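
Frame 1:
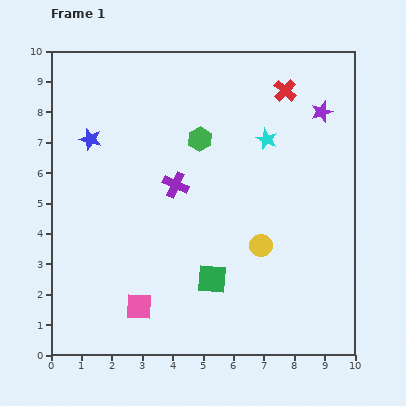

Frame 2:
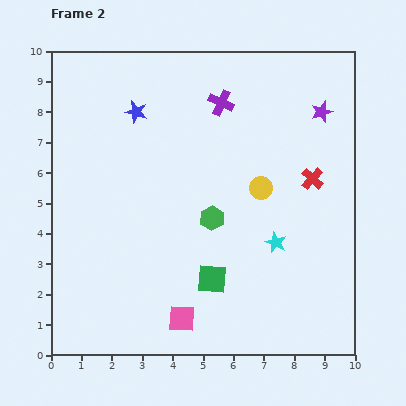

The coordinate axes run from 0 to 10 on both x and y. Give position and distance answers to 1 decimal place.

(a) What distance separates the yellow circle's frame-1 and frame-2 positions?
1.9

The yellow circle moved from (6.9, 3.6) to (6.9, 5.5), a distance of √(0.0² + 1.9²) ≈ 1.9.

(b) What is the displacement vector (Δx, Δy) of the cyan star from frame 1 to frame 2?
(0.3, -3.4)

The cyan star was at (7.1, 7.1) in frame 1 and (7.4, 3.7) in frame 2.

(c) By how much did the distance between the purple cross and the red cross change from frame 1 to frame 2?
-0.9

Distance in frame 1: 4.8. Distance in frame 2: 3.9.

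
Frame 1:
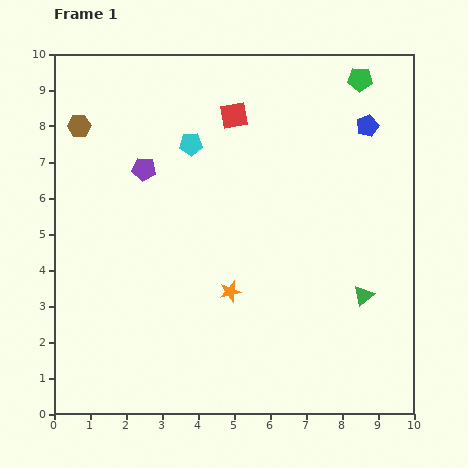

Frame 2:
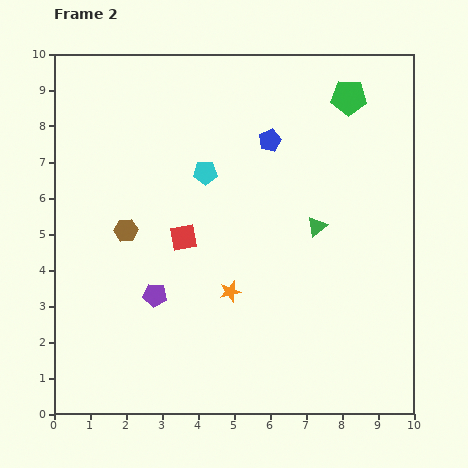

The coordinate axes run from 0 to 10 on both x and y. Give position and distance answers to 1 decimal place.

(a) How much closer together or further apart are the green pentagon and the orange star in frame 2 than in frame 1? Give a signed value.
-0.6

Distance in frame 1: 6.9. Distance in frame 2: 6.3.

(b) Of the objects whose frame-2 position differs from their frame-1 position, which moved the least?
the green pentagon

(moved 0.6)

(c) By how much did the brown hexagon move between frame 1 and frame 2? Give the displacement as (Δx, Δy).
(1.3, -2.9)

The brown hexagon was at (0.7, 8.0) in frame 1 and (2.0, 5.1) in frame 2.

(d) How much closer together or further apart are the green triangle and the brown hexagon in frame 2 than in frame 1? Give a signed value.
-3.9

Distance in frame 1: 9.2. Distance in frame 2: 5.3.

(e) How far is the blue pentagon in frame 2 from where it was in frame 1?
2.7

The blue pentagon moved from (8.7, 8.0) to (6.0, 7.6), a distance of √(2.7² + 0.4²) ≈ 2.7.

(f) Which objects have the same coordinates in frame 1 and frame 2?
the orange star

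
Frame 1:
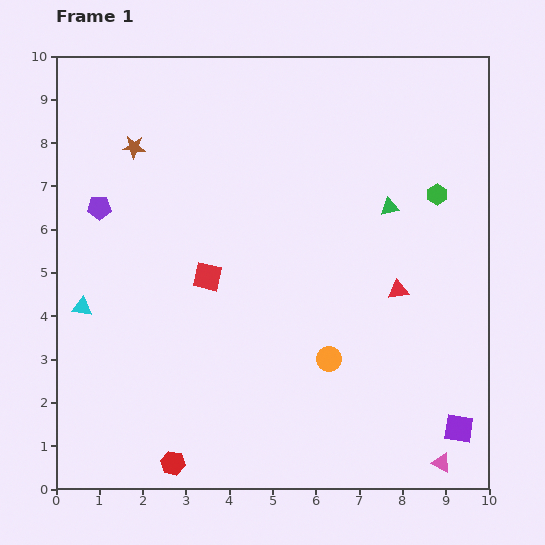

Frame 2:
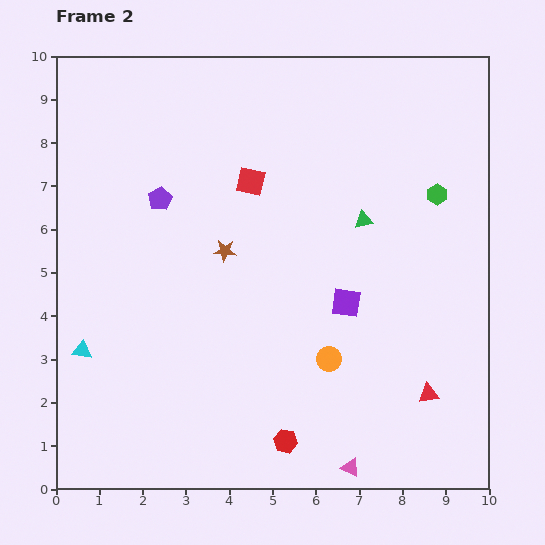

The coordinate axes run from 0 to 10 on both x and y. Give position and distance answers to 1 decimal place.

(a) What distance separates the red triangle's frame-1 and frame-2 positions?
2.5

The red triangle moved from (7.9, 4.6) to (8.6, 2.2), a distance of √(0.7² + 2.4²) ≈ 2.5.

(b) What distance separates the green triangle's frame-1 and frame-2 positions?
0.7

The green triangle moved from (7.7, 6.5) to (7.1, 6.2), a distance of √(0.6² + 0.3²) ≈ 0.7.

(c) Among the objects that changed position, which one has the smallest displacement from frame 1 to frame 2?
the green triangle

(moved 0.7)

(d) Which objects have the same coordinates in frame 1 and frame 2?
the green hexagon, the orange circle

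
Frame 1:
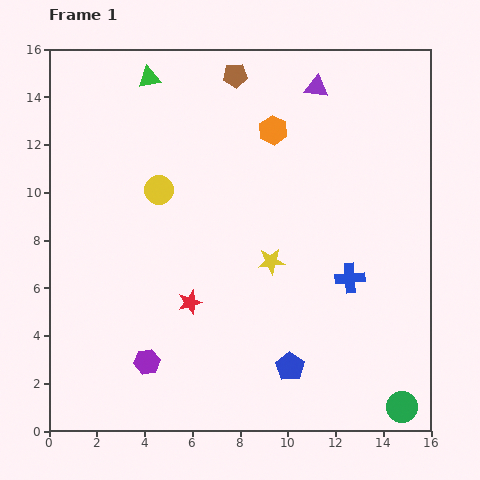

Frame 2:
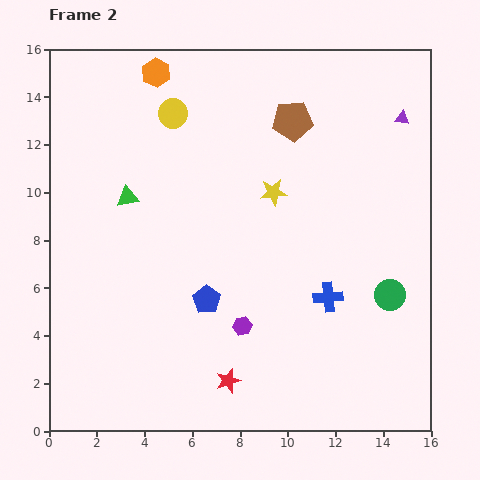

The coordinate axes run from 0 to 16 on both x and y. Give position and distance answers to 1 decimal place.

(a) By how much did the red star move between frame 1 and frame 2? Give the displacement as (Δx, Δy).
(1.6, -3.3)

The red star was at (5.9, 5.4) in frame 1 and (7.5, 2.1) in frame 2.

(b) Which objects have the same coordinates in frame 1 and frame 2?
none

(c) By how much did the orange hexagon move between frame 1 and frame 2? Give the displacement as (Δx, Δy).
(-4.9, 2.4)

The orange hexagon was at (9.4, 12.6) in frame 1 and (4.5, 15.0) in frame 2.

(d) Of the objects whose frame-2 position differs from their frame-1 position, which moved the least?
the blue cross

(moved 1.2)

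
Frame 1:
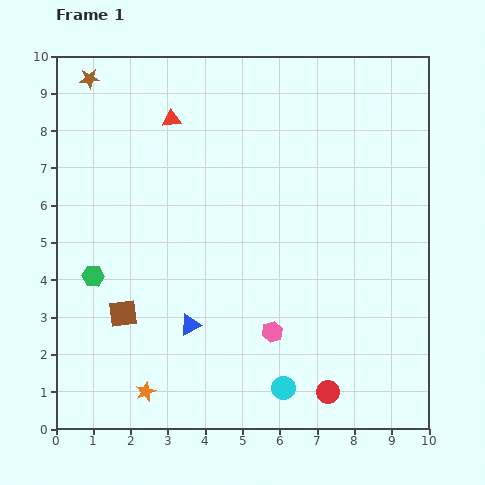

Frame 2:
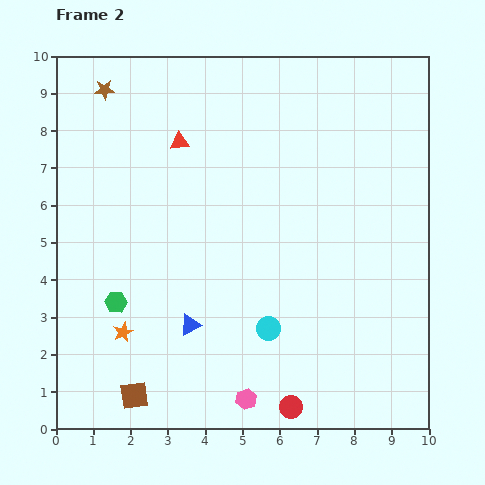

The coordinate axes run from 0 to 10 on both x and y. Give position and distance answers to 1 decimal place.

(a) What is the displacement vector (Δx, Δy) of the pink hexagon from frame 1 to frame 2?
(-0.7, -1.8)

The pink hexagon was at (5.8, 2.6) in frame 1 and (5.1, 0.8) in frame 2.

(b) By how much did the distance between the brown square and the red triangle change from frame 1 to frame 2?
+1.5

Distance in frame 1: 5.4. Distance in frame 2: 6.9.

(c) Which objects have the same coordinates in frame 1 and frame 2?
the blue triangle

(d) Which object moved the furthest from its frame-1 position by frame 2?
the brown square

(moved 2.2; next 1.9)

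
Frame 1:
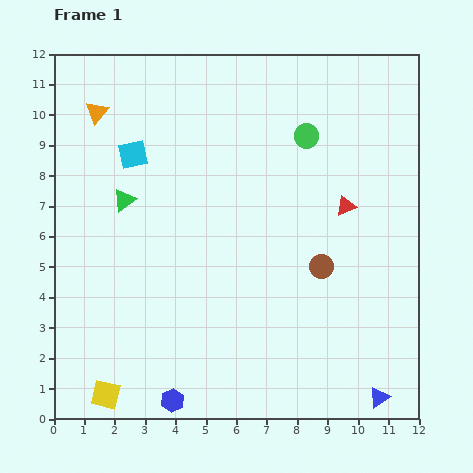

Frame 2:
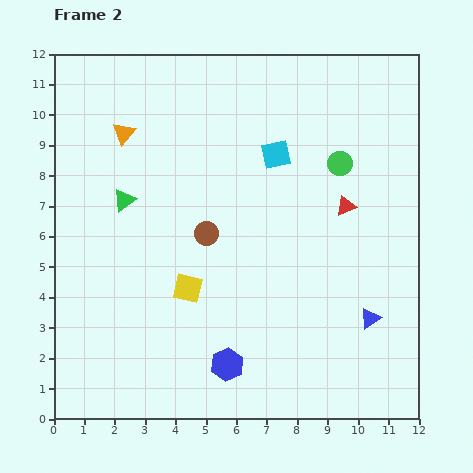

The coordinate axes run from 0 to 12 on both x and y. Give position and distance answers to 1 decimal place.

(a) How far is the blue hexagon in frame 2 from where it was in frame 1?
2.2

The blue hexagon moved from (3.9, 0.6) to (5.7, 1.8), a distance of √(1.8² + 1.2²) ≈ 2.2.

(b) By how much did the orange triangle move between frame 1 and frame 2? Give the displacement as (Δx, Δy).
(0.9, -0.7)

The orange triangle was at (1.4, 10.1) in frame 1 and (2.3, 9.4) in frame 2.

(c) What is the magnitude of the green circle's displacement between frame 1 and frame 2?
1.4

The green circle moved from (8.3, 9.3) to (9.4, 8.4), a distance of √(1.1² + 0.9²) ≈ 1.4.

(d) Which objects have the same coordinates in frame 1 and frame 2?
the red triangle, the green triangle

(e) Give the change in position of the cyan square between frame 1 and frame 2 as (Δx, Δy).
(4.7, 0.0)

The cyan square was at (2.6, 8.7) in frame 1 and (7.3, 8.7) in frame 2.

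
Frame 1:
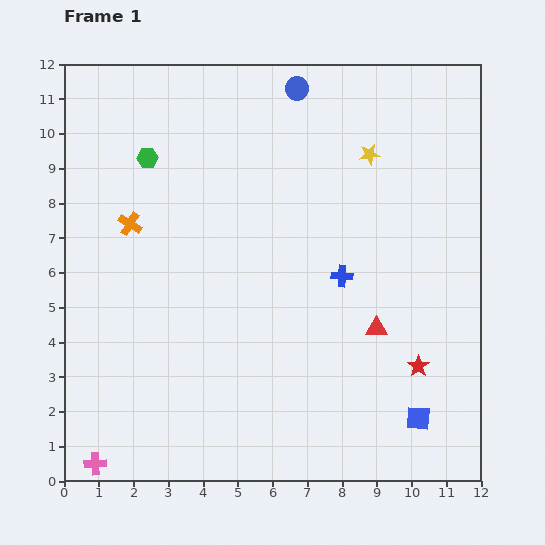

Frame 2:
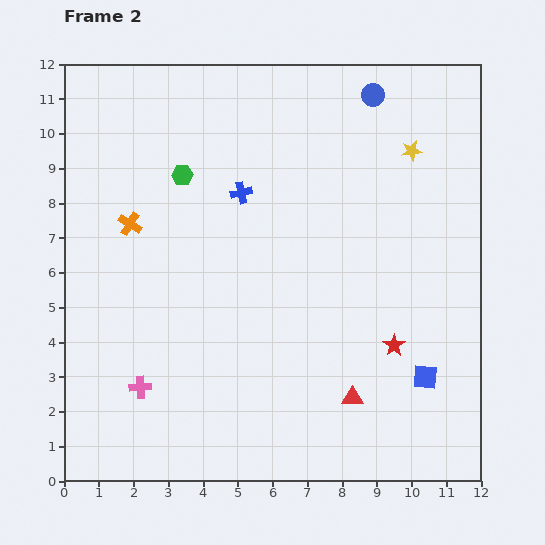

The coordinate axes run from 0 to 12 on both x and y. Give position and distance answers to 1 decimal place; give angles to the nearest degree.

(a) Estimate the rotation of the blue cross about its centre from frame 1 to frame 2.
15° counter-clockwise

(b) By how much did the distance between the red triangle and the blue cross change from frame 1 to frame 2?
+4.9

Distance in frame 1: 1.8. Distance in frame 2: 6.7.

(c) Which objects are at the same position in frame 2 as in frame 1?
the orange cross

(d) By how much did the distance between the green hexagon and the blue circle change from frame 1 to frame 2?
+1.3

Distance in frame 1: 4.7. Distance in frame 2: 6.0.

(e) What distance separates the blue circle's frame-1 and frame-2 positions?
2.2

The blue circle moved from (6.7, 11.3) to (8.9, 11.1), a distance of √(2.2² + 0.2²) ≈ 2.2.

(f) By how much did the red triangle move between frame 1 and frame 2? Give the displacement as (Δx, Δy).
(-0.7, -2.0)

The red triangle was at (9.0, 4.4) in frame 1 and (8.3, 2.4) in frame 2.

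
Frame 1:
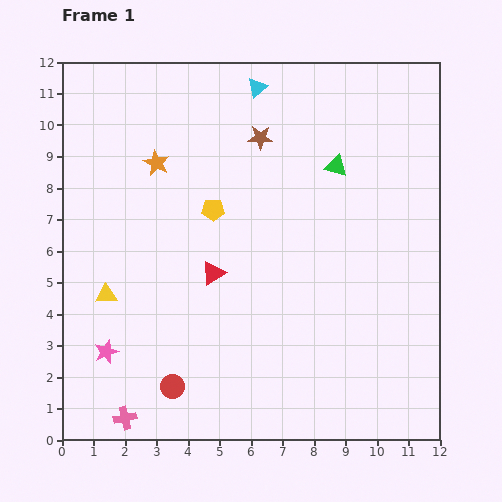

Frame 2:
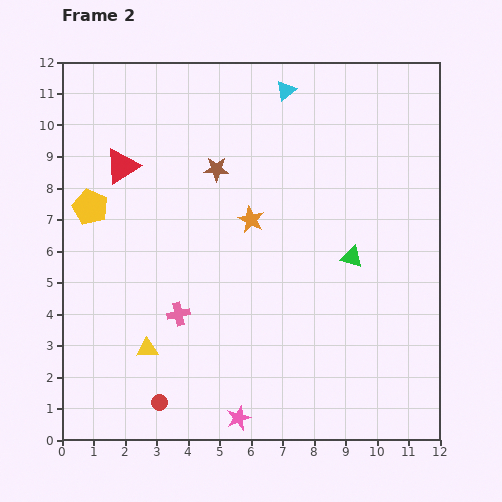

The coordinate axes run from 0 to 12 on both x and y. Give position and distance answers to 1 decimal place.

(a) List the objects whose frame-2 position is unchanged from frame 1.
none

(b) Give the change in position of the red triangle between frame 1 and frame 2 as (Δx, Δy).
(-2.9, 3.4)

The red triangle was at (4.8, 5.3) in frame 1 and (1.9, 8.7) in frame 2.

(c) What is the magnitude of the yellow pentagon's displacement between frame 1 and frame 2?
3.9

The yellow pentagon moved from (4.8, 7.3) to (0.9, 7.4), a distance of √(3.9² + 0.1²) ≈ 3.9.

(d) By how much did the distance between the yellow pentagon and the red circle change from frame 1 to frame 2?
+0.9

Distance in frame 1: 5.7. Distance in frame 2: 6.6.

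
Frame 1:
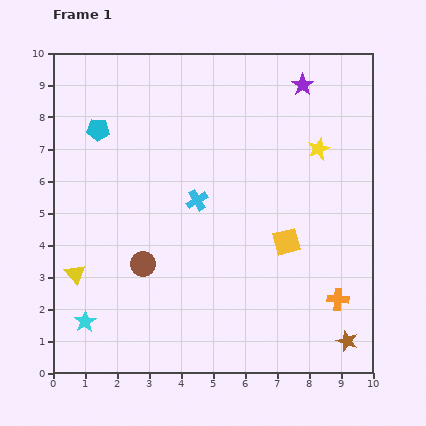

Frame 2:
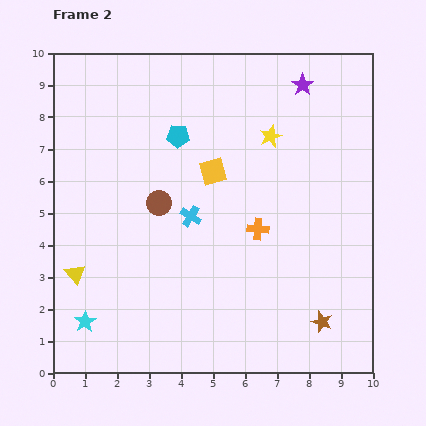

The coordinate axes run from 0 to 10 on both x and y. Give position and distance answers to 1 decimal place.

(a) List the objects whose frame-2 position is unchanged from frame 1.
the purple star, the cyan star, the yellow triangle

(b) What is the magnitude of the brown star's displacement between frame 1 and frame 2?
1.0

The brown star moved from (9.2, 1.0) to (8.4, 1.6), a distance of √(0.8² + 0.6²) ≈ 1.0.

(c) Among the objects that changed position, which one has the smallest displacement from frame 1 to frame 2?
the cyan cross

(moved 0.5)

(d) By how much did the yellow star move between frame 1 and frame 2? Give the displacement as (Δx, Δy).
(-1.5, 0.4)

The yellow star was at (8.3, 7.0) in frame 1 and (6.8, 7.4) in frame 2.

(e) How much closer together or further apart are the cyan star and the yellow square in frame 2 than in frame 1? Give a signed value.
-0.6

Distance in frame 1: 6.8. Distance in frame 2: 6.2.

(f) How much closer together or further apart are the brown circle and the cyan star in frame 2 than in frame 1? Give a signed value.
+1.9

Distance in frame 1: 2.5. Distance in frame 2: 4.4.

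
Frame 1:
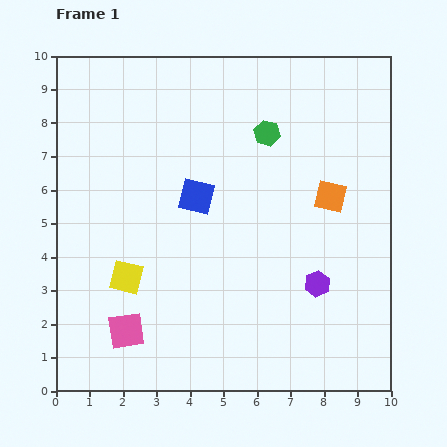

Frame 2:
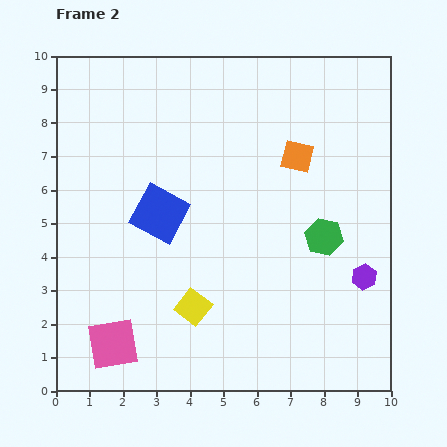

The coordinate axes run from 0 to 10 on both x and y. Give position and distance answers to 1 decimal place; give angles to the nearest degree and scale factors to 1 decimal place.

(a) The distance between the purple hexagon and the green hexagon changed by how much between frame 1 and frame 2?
-3.0

Distance in frame 1: 4.7. Distance in frame 2: 1.7.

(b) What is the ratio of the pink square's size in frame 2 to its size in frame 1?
1.4×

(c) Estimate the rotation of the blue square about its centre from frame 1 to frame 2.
15° clockwise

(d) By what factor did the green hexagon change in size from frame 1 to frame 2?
1.4×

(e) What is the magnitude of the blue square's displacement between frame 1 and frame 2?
1.2

The blue square moved from (4.2, 5.8) to (3.1, 5.3), a distance of √(1.1² + 0.5²) ≈ 1.2.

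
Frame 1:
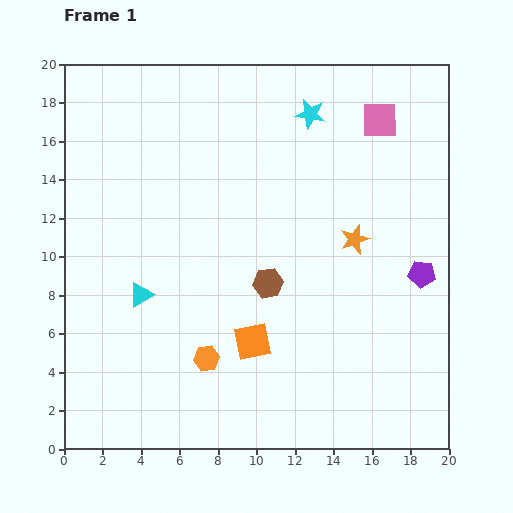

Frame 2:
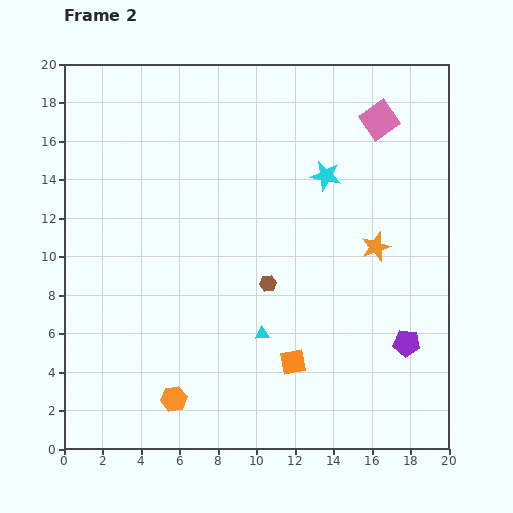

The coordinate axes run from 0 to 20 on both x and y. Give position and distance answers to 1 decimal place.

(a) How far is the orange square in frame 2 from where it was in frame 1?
2.4

The orange square moved from (9.8, 5.6) to (11.9, 4.5), a distance of √(2.1² + 1.1²) ≈ 2.4.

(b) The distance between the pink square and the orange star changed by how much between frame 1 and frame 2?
+0.3

Distance in frame 1: 6.3. Distance in frame 2: 6.6.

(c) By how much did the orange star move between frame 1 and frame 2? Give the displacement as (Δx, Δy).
(1.1, -0.4)

The orange star was at (15.1, 10.9) in frame 1 and (16.2, 10.5) in frame 2.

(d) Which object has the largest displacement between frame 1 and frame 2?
the cyan triangle

(moved 6.6; next 3.7)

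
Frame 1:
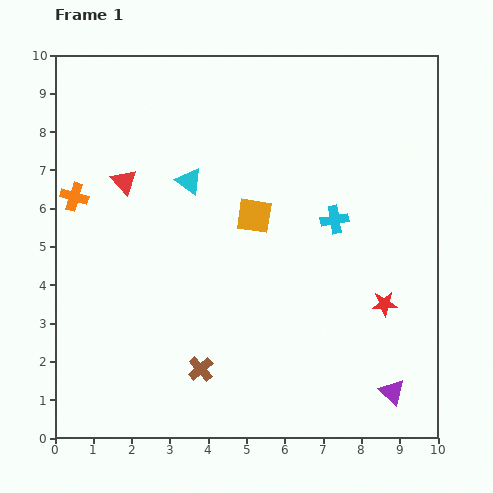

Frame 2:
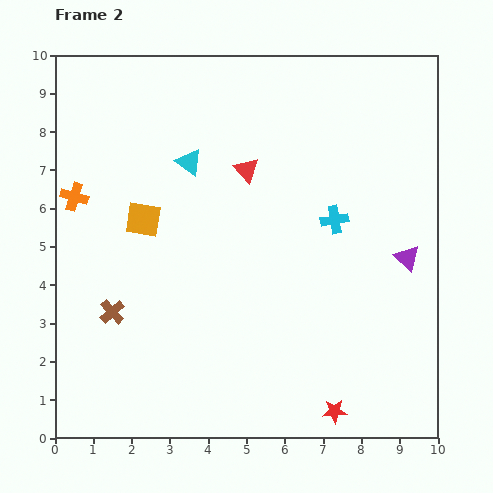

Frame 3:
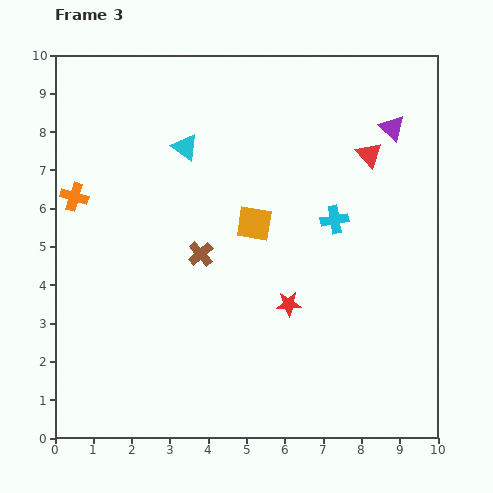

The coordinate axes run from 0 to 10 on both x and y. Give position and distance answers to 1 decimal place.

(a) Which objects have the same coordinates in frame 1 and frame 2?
the orange cross, the cyan cross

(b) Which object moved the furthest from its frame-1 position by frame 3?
the purple triangle

(moved 6.9; next 6.4)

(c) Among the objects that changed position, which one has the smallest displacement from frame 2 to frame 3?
the cyan triangle

(moved 0.4)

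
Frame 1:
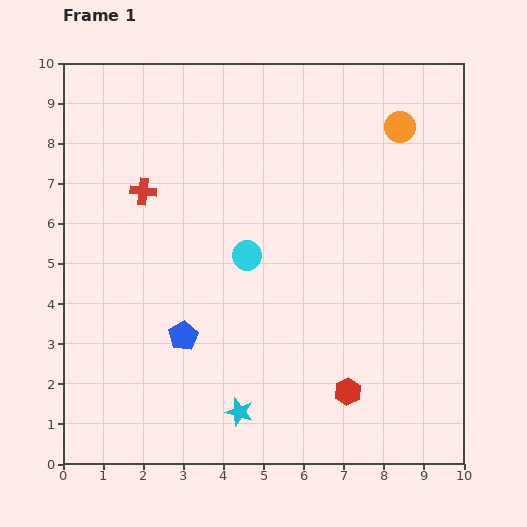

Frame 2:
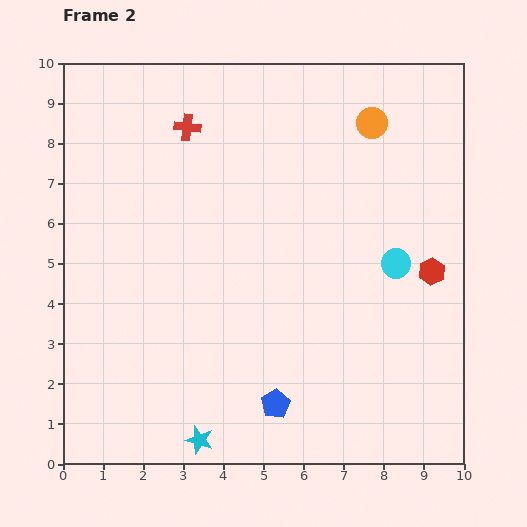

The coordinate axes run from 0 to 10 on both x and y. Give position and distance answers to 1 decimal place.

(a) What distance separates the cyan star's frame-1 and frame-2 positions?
1.2

The cyan star moved from (4.4, 1.3) to (3.4, 0.6), a distance of √(1.0² + 0.7²) ≈ 1.2.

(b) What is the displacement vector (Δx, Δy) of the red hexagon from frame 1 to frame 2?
(2.1, 3.0)

The red hexagon was at (7.1, 1.8) in frame 1 and (9.2, 4.8) in frame 2.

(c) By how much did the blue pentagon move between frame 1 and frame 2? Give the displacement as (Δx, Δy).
(2.3, -1.7)

The blue pentagon was at (3.0, 3.2) in frame 1 and (5.3, 1.5) in frame 2.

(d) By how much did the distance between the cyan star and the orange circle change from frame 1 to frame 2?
+0.9

Distance in frame 1: 8.1. Distance in frame 2: 9.0.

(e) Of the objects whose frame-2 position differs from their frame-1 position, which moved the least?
the orange circle

(moved 0.7)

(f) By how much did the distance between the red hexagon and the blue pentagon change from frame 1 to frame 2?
+0.8

Distance in frame 1: 4.3. Distance in frame 2: 5.1.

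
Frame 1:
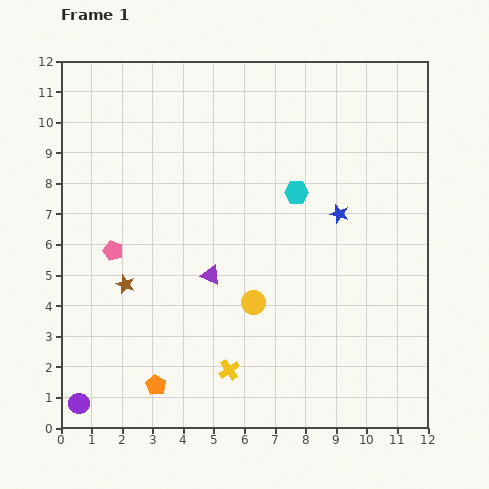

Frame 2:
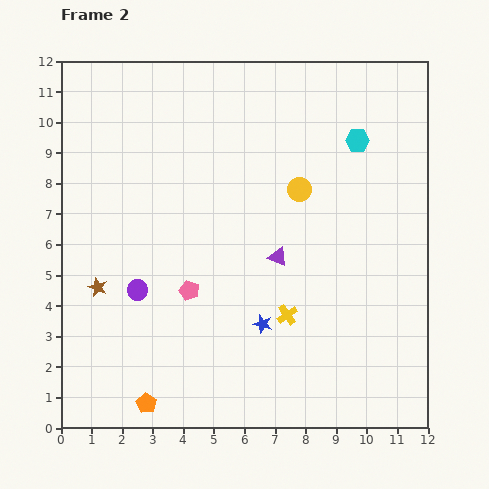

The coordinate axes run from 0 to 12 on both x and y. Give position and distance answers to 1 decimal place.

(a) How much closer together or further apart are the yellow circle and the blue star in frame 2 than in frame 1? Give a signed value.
+0.6

Distance in frame 1: 4.0. Distance in frame 2: 4.6.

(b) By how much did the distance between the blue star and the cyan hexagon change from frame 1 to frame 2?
+5.2

Distance in frame 1: 1.6. Distance in frame 2: 6.8.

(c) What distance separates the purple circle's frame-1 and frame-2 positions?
4.2

The purple circle moved from (0.6, 0.8) to (2.5, 4.5), a distance of √(1.9² + 3.7²) ≈ 4.2.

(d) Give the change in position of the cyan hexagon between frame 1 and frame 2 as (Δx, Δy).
(2.0, 1.7)

The cyan hexagon was at (7.7, 7.7) in frame 1 and (9.7, 9.4) in frame 2.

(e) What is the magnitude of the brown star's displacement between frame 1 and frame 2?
0.9

The brown star moved from (2.1, 4.7) to (1.2, 4.6), a distance of √(0.9² + 0.1²) ≈ 0.9.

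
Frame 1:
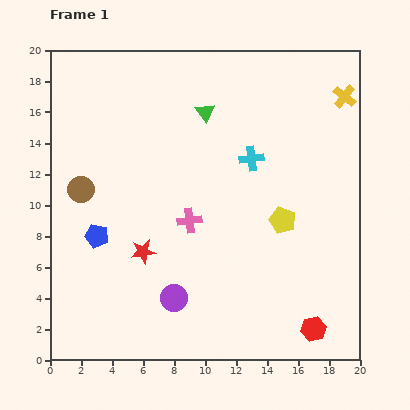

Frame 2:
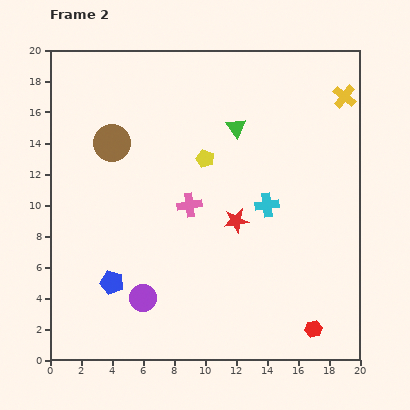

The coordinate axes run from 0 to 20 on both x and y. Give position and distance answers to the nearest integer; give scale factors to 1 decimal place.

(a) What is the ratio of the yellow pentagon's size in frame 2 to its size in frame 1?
0.7×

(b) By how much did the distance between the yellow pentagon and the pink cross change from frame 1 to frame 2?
-3

Distance in frame 1: 6. Distance in frame 2: 3.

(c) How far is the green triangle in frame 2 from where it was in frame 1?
2

The green triangle moved from (10, 16) to (12, 15), a distance of √(2² + 1²) ≈ 2.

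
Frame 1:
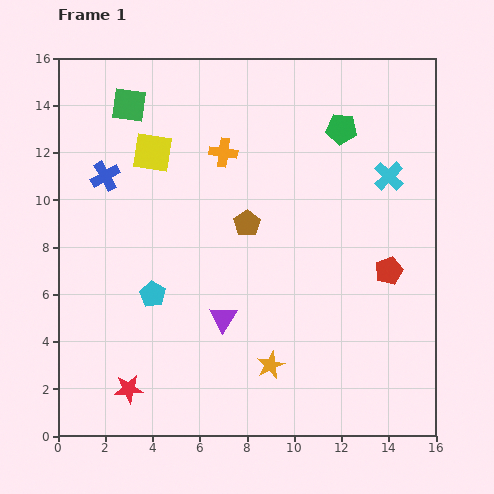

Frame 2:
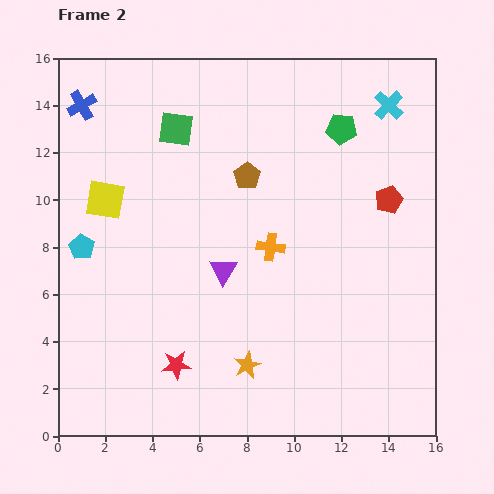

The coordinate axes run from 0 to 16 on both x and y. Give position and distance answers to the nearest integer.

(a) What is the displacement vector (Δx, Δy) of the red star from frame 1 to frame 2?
(2, 1)

The red star was at (3, 2) in frame 1 and (5, 3) in frame 2.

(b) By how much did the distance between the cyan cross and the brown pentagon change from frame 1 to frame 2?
+1

Distance in frame 1: 6. Distance in frame 2: 7.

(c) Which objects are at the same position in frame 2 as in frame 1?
the green pentagon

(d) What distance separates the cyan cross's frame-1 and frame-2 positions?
3

The cyan cross moved from (14, 11) to (14, 14), a distance of √(0² + 3²) ≈ 3.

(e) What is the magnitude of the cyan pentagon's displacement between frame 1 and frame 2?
4

The cyan pentagon moved from (4, 6) to (1, 8), a distance of √(3² + 2²) ≈ 4.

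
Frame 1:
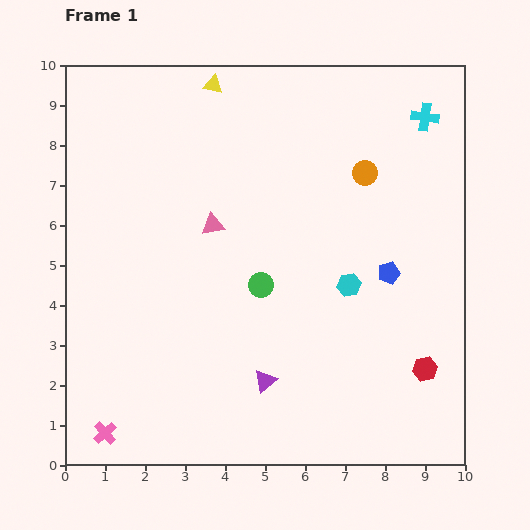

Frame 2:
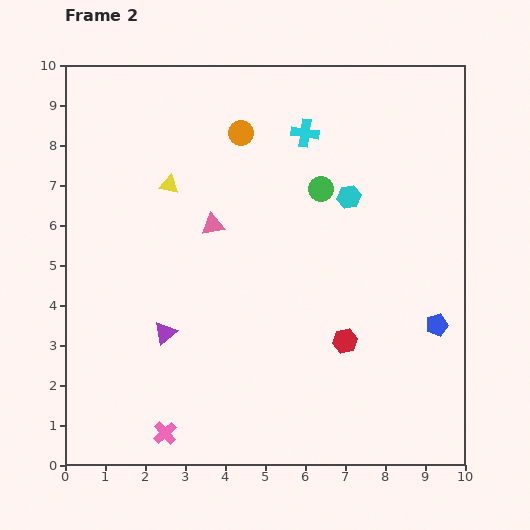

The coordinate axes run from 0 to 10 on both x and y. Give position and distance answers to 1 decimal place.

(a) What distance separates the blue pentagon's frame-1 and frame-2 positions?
1.8

The blue pentagon moved from (8.1, 4.8) to (9.3, 3.5), a distance of √(1.2² + 1.3²) ≈ 1.8.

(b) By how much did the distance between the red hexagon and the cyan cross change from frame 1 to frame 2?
-1.0

Distance in frame 1: 6.3. Distance in frame 2: 5.3.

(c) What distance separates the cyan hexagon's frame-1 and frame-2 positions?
2.2

The cyan hexagon moved from (7.1, 4.5) to (7.1, 6.7), a distance of √(0.0² + 2.2²) ≈ 2.2.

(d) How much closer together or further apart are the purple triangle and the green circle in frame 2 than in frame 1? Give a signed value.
+2.9

Distance in frame 1: 2.4. Distance in frame 2: 5.3.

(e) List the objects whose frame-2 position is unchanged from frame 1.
the pink triangle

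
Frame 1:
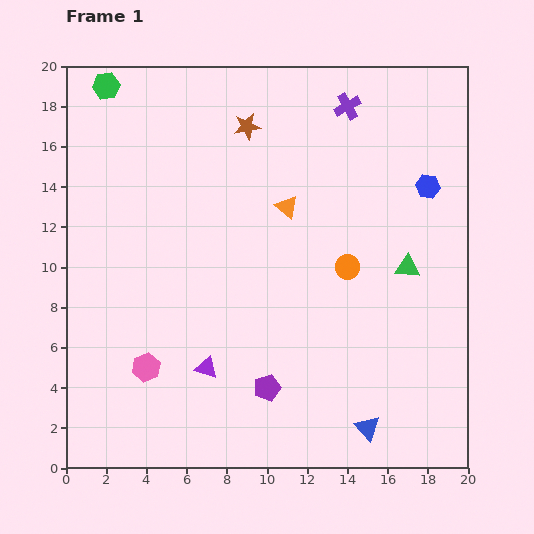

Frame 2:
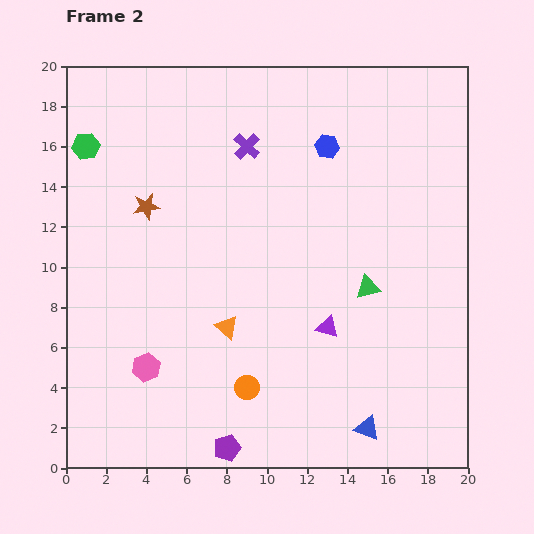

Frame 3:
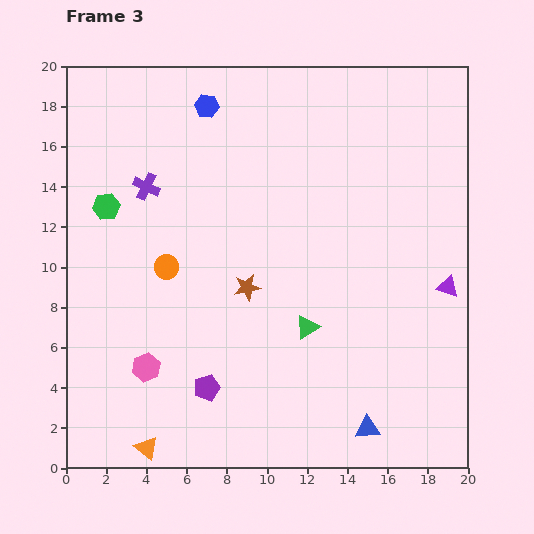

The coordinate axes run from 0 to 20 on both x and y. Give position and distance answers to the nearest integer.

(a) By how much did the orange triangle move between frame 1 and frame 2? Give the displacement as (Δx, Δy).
(-3, -6)

The orange triangle was at (11, 13) in frame 1 and (8, 7) in frame 2.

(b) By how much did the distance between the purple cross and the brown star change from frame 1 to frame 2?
+1

Distance in frame 1: 5. Distance in frame 2: 6.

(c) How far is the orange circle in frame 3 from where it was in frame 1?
9

The orange circle moved from (14, 10) to (5, 10), a distance of √(9² + 0²) ≈ 9.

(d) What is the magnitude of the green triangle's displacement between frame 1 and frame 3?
6

The green triangle moved from (17, 10) to (12, 7), a distance of √(5² + 3²) ≈ 6.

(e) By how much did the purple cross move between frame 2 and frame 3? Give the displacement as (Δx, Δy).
(-5, -2)

The purple cross was at (9, 16) in frame 2 and (4, 14) in frame 3.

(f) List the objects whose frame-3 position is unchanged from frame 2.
the pink hexagon, the blue triangle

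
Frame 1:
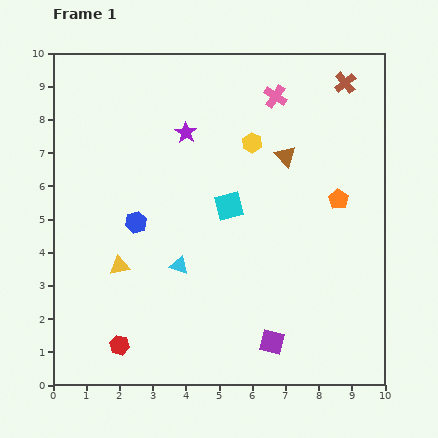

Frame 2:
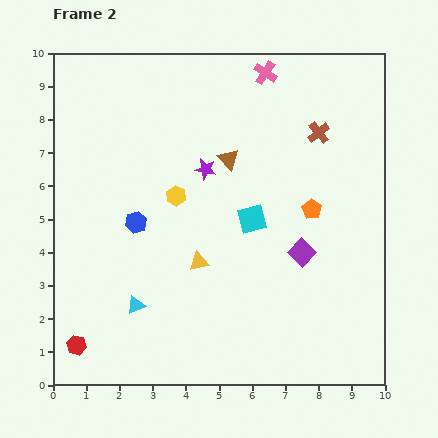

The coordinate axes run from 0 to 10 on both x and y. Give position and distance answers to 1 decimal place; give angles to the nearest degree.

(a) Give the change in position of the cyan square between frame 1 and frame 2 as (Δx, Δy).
(0.7, -0.4)

The cyan square was at (5.3, 5.4) in frame 1 and (6.0, 5.0) in frame 2.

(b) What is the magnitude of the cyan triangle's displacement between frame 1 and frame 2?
1.8

The cyan triangle moved from (3.8, 3.6) to (2.5, 2.4), a distance of √(1.3² + 1.2²) ≈ 1.8.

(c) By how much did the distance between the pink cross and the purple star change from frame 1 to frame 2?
+0.5

Distance in frame 1: 2.9. Distance in frame 2: 3.4.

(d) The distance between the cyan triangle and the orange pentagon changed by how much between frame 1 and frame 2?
+0.8

Distance in frame 1: 5.2. Distance in frame 2: 6.0.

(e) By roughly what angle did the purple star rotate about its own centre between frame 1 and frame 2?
23° counter-clockwise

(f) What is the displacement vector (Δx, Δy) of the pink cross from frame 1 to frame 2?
(-0.3, 0.7)

The pink cross was at (6.7, 8.7) in frame 1 and (6.4, 9.4) in frame 2.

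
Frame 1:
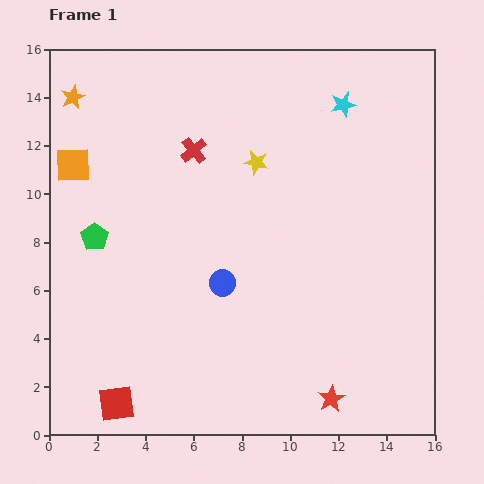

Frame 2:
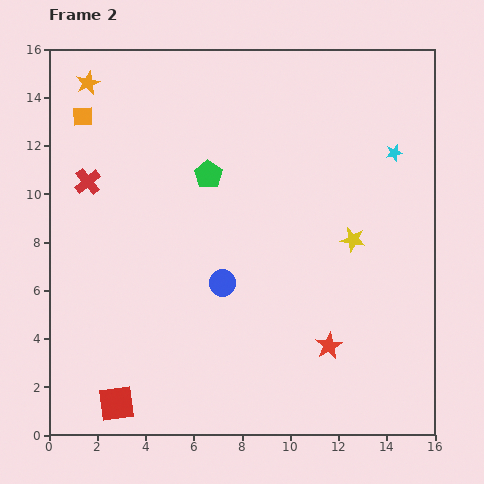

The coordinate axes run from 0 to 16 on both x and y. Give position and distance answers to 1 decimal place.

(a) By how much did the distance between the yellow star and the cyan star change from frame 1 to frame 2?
-0.3

Distance in frame 1: 4.3. Distance in frame 2: 4.0.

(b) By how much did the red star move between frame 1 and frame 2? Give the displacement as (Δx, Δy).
(-0.1, 2.2)

The red star was at (11.7, 1.5) in frame 1 and (11.6, 3.7) in frame 2.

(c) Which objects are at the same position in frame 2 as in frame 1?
the red square, the blue circle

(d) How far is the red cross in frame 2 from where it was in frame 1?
4.6

The red cross moved from (6.0, 11.8) to (1.6, 10.5), a distance of √(4.4² + 1.3²) ≈ 4.6.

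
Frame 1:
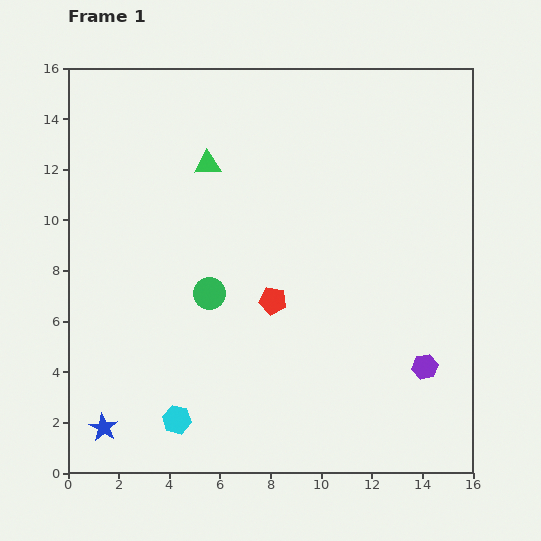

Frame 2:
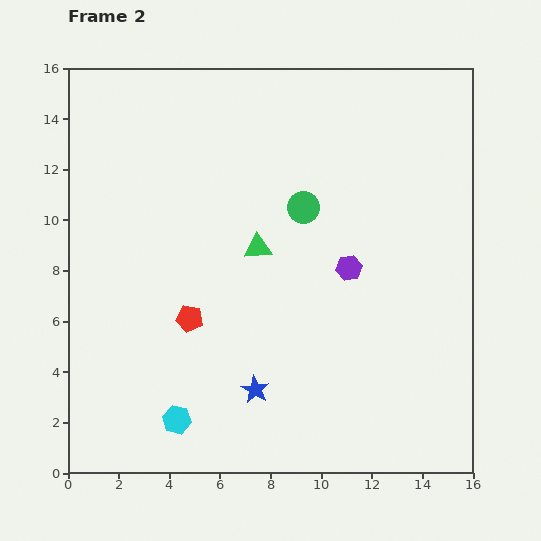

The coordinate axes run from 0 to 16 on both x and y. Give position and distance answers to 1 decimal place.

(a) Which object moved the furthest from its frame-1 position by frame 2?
the blue star

(moved 6.2; next 5.0)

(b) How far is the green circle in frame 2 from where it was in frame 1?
5.0

The green circle moved from (5.6, 7.1) to (9.3, 10.5), a distance of √(3.7² + 3.4²) ≈ 5.0.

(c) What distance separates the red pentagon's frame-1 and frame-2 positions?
3.4

The red pentagon moved from (8.1, 6.8) to (4.8, 6.1), a distance of √(3.3² + 0.7²) ≈ 3.4.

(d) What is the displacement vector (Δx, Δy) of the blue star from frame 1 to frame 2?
(6.0, 1.5)

The blue star was at (1.4, 1.8) in frame 1 and (7.4, 3.3) in frame 2.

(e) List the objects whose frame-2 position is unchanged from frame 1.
the cyan hexagon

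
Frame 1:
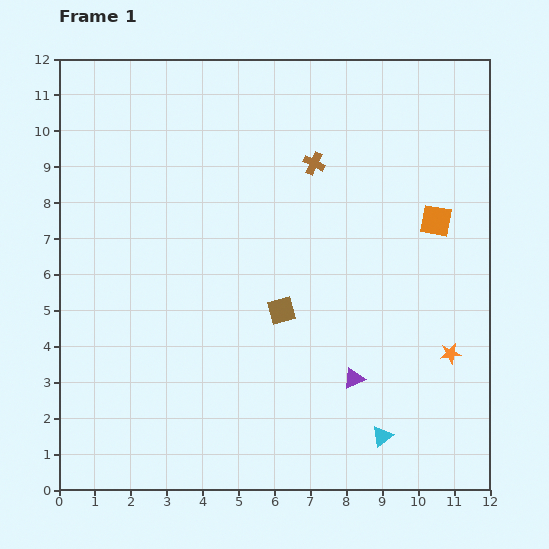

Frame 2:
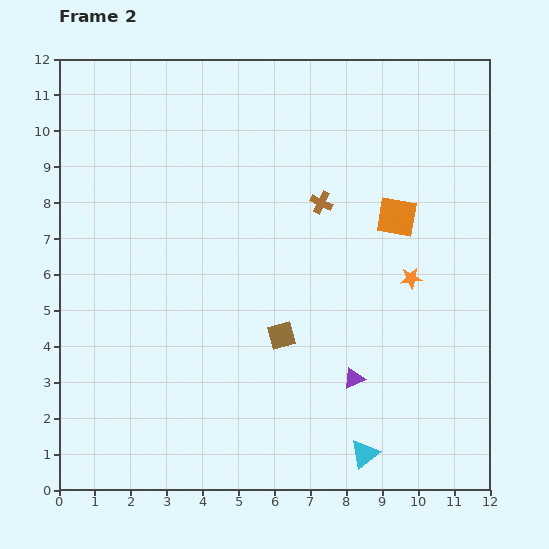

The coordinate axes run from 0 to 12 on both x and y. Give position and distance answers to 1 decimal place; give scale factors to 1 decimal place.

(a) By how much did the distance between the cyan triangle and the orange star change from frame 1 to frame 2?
+2.1

Distance in frame 1: 3.0. Distance in frame 2: 5.1.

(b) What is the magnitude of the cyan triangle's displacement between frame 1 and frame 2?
0.7

The cyan triangle moved from (9.0, 1.5) to (8.5, 1.0), a distance of √(0.5² + 0.5²) ≈ 0.7.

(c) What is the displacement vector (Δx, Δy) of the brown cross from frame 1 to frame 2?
(0.2, -1.1)

The brown cross was at (7.1, 9.1) in frame 1 and (7.3, 8.0) in frame 2.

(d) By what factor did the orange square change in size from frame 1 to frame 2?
1.3×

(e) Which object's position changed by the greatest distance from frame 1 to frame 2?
the orange star

(moved 2.4; next 1.1)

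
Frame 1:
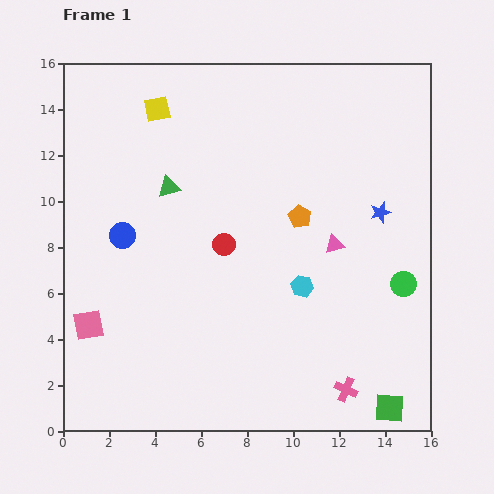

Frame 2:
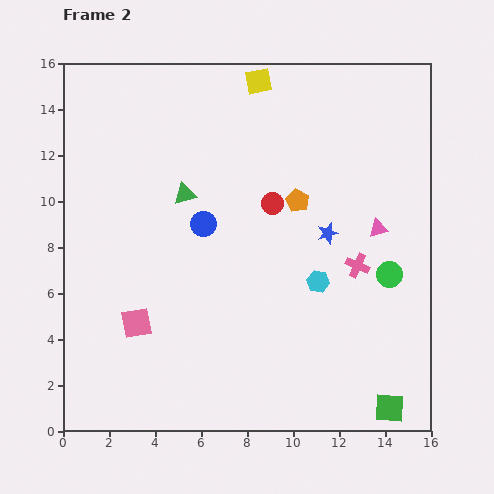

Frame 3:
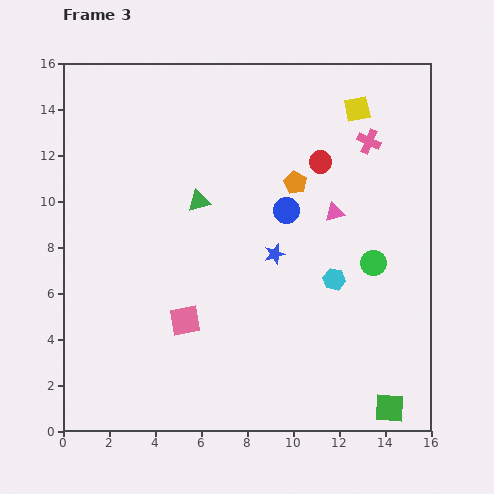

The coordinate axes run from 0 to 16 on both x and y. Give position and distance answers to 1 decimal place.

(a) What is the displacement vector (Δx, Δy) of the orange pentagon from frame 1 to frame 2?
(-0.1, 0.7)

The orange pentagon was at (10.3, 9.3) in frame 1 and (10.2, 10.0) in frame 2.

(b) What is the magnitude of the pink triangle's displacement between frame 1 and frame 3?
1.4

The pink triangle moved from (11.8, 8.1) to (11.8, 9.5), a distance of √(0.0² + 1.4²) ≈ 1.4.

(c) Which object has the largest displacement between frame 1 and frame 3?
the pink cross

(moved 10.8; next 8.7)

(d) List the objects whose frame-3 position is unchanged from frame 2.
the green square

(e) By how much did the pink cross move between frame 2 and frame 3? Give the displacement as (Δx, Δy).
(0.5, 5.4)

The pink cross was at (12.8, 7.2) in frame 2 and (13.3, 12.6) in frame 3.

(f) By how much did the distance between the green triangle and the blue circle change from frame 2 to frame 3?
+2.3

Distance in frame 2: 1.5. Distance in frame 3: 3.8.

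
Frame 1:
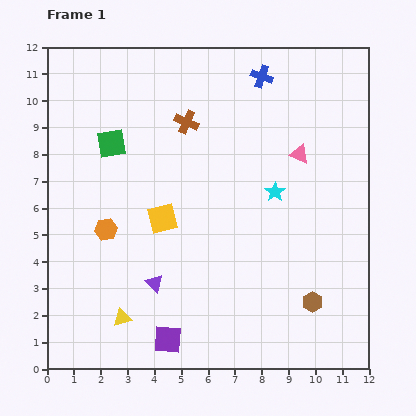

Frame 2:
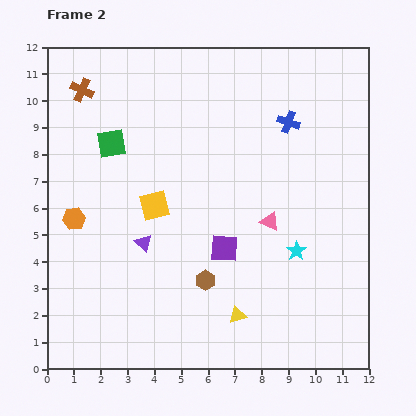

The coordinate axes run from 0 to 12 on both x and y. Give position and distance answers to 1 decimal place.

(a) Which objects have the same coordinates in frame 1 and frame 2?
the green square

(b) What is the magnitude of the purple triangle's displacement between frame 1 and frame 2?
1.6

The purple triangle moved from (4.0, 3.2) to (3.6, 4.7), a distance of √(0.4² + 1.5²) ≈ 1.6.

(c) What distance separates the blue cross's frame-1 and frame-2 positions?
2.0

The blue cross moved from (8.0, 10.9) to (9.0, 9.2), a distance of √(1.0² + 1.7²) ≈ 2.0.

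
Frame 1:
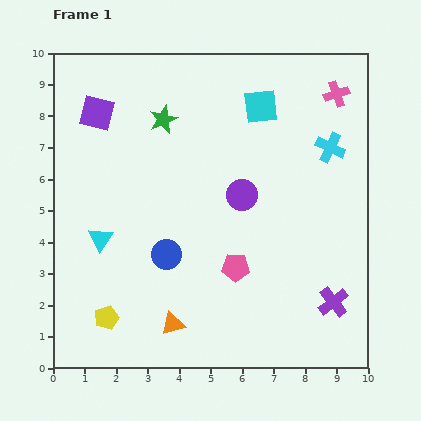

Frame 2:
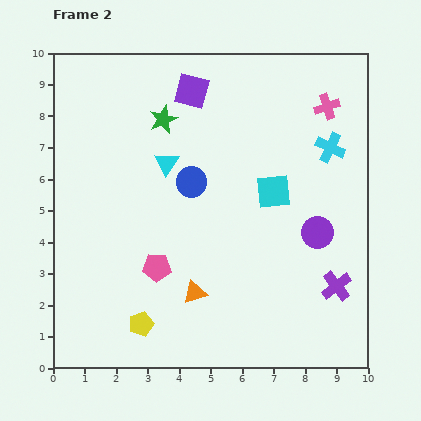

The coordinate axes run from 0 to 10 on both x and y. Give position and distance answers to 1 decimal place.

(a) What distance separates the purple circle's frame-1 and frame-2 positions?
2.7

The purple circle moved from (6.0, 5.5) to (8.4, 4.3), a distance of √(2.4² + 1.2²) ≈ 2.7.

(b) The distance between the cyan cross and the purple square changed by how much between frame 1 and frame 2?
-2.7

Distance in frame 1: 7.5. Distance in frame 2: 4.8.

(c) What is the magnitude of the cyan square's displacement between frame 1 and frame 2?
2.7

The cyan square moved from (6.6, 8.3) to (7.0, 5.6), a distance of √(0.4² + 2.7²) ≈ 2.7.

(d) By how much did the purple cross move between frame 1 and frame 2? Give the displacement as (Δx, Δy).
(0.1, 0.5)

The purple cross was at (8.9, 2.1) in frame 1 and (9.0, 2.6) in frame 2.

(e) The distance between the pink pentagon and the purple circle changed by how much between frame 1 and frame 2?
+2.9

Distance in frame 1: 2.3. Distance in frame 2: 5.2.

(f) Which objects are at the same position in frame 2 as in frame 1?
the cyan cross, the green star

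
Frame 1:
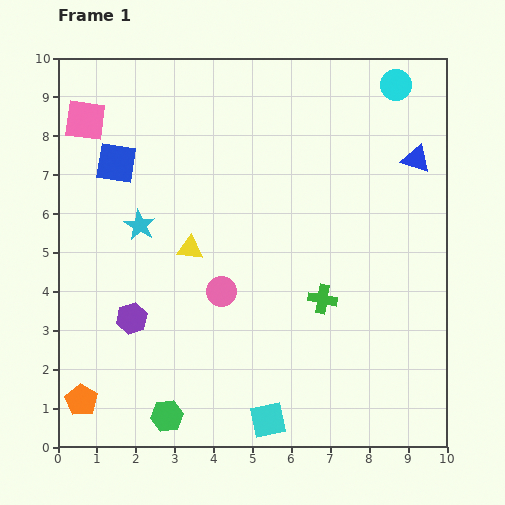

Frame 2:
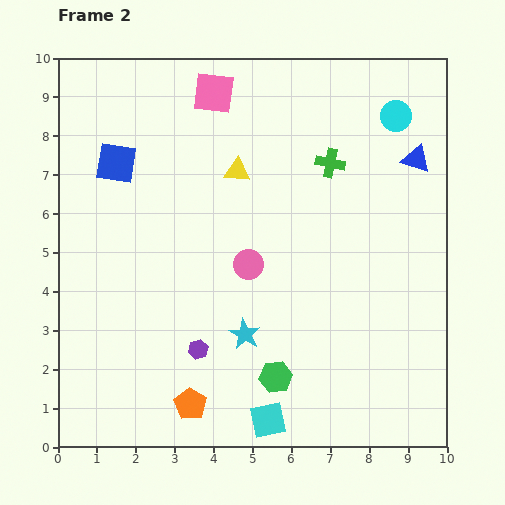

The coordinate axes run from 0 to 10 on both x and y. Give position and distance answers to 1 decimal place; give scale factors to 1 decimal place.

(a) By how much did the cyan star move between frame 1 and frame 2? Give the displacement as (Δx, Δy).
(2.7, -2.8)

The cyan star was at (2.1, 5.7) in frame 1 and (4.8, 2.9) in frame 2.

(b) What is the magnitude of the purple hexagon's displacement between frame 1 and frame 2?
1.9

The purple hexagon moved from (1.9, 3.3) to (3.6, 2.5), a distance of √(1.7² + 0.8²) ≈ 1.9.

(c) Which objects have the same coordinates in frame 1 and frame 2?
the blue triangle, the cyan square, the blue square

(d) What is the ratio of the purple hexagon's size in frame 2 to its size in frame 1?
0.6×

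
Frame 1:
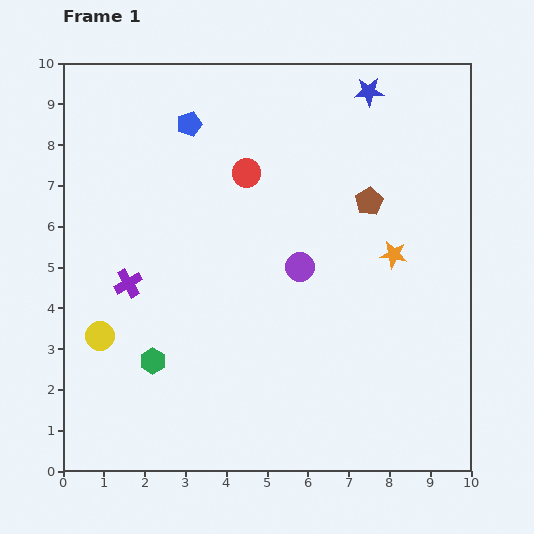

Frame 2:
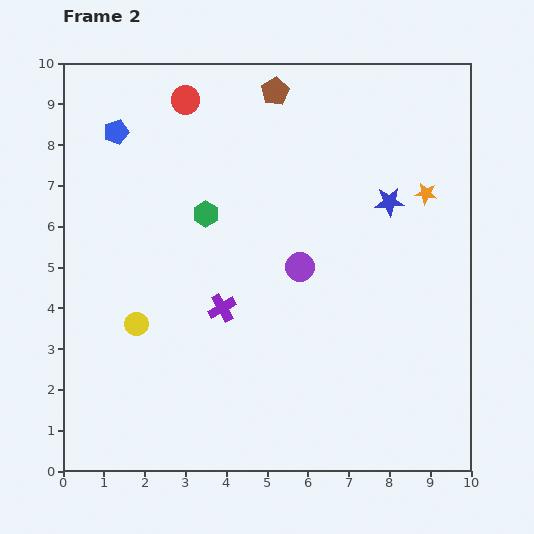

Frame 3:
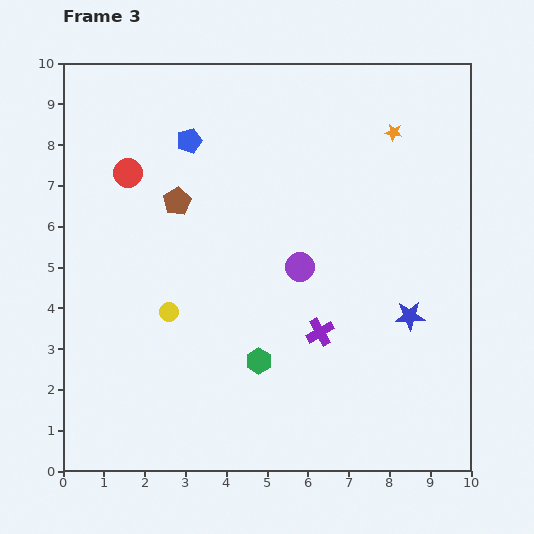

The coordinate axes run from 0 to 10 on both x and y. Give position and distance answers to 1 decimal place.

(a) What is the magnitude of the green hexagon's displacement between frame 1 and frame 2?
3.8

The green hexagon moved from (2.2, 2.7) to (3.5, 6.3), a distance of √(1.3² + 3.6²) ≈ 3.8.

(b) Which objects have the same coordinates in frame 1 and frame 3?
the purple circle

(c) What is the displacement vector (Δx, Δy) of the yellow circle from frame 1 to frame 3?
(1.7, 0.6)

The yellow circle was at (0.9, 3.3) in frame 1 and (2.6, 3.9) in frame 3.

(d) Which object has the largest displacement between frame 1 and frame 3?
the blue star

(moved 5.6; next 4.9)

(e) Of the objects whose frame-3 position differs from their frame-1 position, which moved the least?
the blue pentagon

(moved 0.4)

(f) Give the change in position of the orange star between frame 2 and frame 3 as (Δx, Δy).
(-0.8, 1.5)

The orange star was at (8.9, 6.8) in frame 2 and (8.1, 8.3) in frame 3.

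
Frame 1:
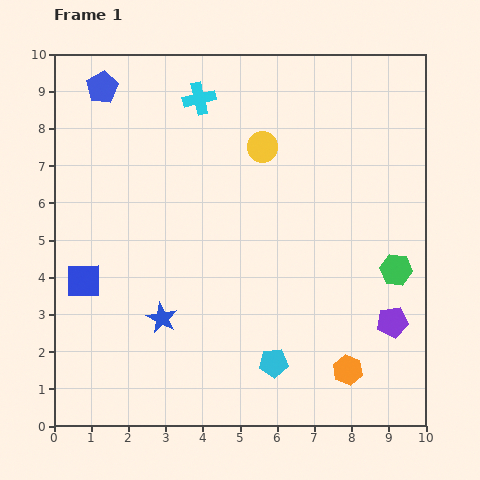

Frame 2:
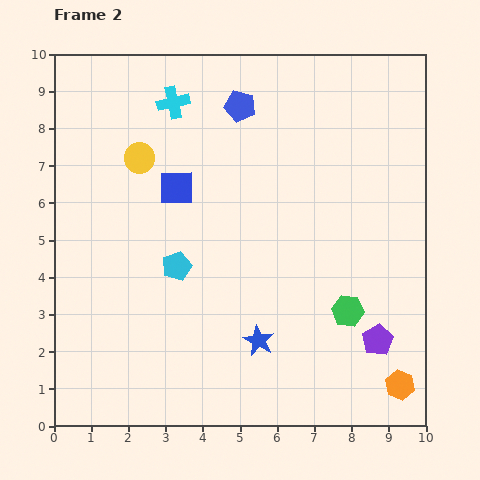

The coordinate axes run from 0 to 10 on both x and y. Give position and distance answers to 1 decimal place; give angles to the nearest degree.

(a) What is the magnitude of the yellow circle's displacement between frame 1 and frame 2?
3.3

The yellow circle moved from (5.6, 7.5) to (2.3, 7.2), a distance of √(3.3² + 0.3²) ≈ 3.3.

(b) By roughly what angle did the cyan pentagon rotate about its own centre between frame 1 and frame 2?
16° counter-clockwise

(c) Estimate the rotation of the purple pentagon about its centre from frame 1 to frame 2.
22° counter-clockwise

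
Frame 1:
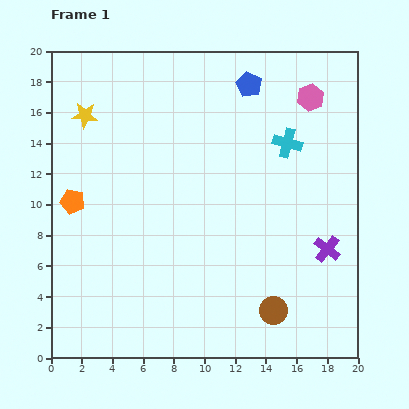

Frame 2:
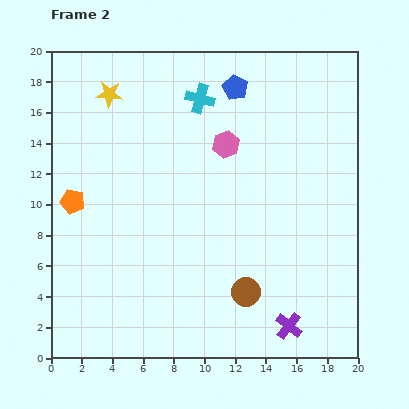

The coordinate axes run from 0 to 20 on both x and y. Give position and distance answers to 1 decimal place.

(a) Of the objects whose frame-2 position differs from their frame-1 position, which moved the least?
the blue pentagon

(moved 0.9)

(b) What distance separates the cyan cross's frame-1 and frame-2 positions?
6.4

The cyan cross moved from (15.4, 14.0) to (9.7, 16.9), a distance of √(5.7² + 2.9²) ≈ 6.4.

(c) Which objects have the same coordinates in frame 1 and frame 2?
the orange pentagon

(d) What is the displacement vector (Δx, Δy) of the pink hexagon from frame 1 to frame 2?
(-5.5, -3.1)

The pink hexagon was at (16.9, 17.0) in frame 1 and (11.4, 13.9) in frame 2.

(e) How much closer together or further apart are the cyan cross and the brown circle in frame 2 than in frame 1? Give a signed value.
+2.1

Distance in frame 1: 10.9. Distance in frame 2: 13.0.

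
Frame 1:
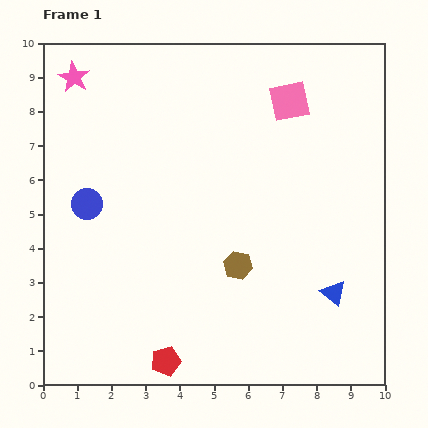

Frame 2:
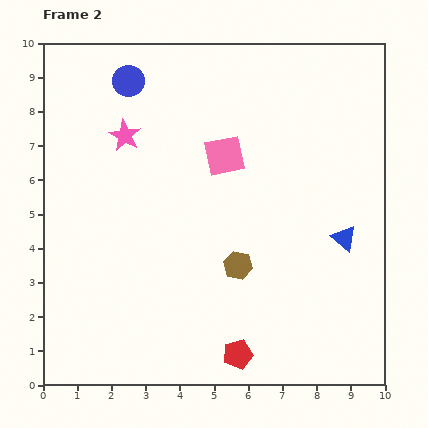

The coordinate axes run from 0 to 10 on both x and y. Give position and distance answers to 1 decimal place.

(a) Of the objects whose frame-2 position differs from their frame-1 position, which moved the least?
the blue triangle

(moved 1.6)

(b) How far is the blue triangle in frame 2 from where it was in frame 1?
1.6

The blue triangle moved from (8.5, 2.7) to (8.8, 4.3), a distance of √(0.3² + 1.6²) ≈ 1.6.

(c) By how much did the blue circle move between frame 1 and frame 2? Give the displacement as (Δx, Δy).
(1.2, 3.6)

The blue circle was at (1.3, 5.3) in frame 1 and (2.5, 8.9) in frame 2.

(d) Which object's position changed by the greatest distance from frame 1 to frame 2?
the blue circle

(moved 3.8; next 2.5)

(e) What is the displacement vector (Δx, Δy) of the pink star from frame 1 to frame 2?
(1.5, -1.7)

The pink star was at (0.9, 9.0) in frame 1 and (2.4, 7.3) in frame 2.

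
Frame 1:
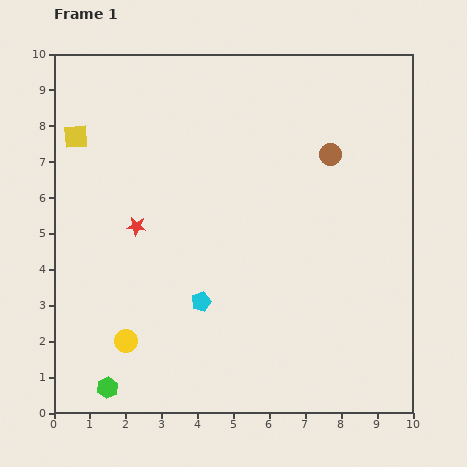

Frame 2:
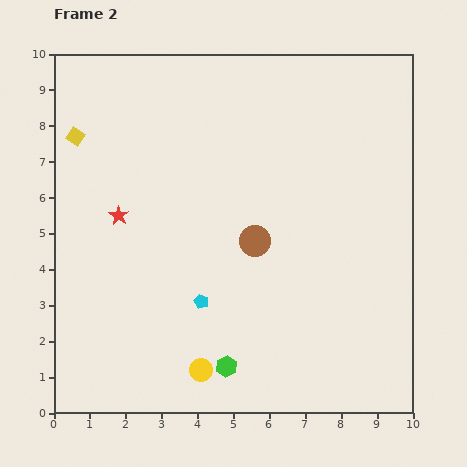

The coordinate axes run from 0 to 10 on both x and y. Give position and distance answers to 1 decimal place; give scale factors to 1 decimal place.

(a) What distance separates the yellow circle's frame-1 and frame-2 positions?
2.2

The yellow circle moved from (2.0, 2.0) to (4.1, 1.2), a distance of √(2.1² + 0.8²) ≈ 2.2.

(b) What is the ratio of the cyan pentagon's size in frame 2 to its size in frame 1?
0.8×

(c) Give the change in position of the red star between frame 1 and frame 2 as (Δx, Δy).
(-0.5, 0.3)

The red star was at (2.3, 5.2) in frame 1 and (1.8, 5.5) in frame 2.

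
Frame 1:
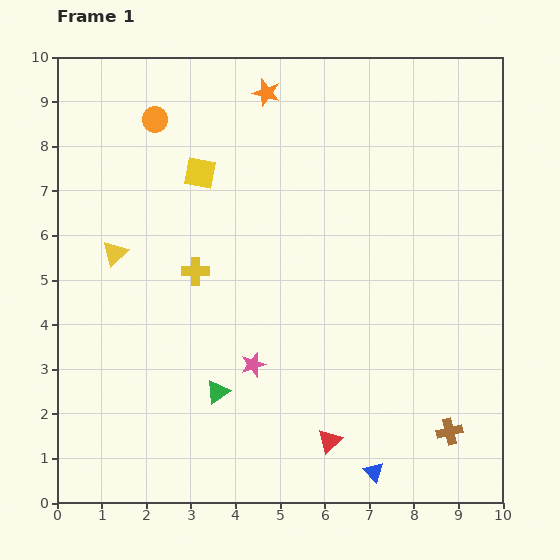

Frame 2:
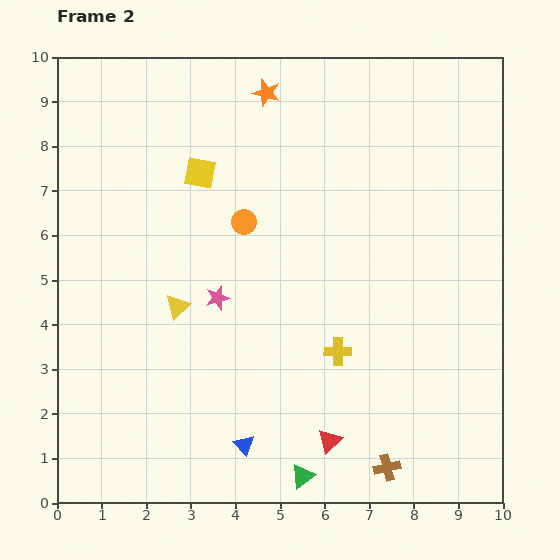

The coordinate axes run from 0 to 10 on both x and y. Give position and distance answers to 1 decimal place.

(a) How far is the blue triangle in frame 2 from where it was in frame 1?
3.0

The blue triangle moved from (7.1, 0.7) to (4.2, 1.3), a distance of √(2.9² + 0.6²) ≈ 3.0.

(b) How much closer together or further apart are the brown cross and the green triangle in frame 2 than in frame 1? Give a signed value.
-3.4

Distance in frame 1: 5.3. Distance in frame 2: 1.9.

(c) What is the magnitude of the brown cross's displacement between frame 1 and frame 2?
1.6

The brown cross moved from (8.8, 1.6) to (7.4, 0.8), a distance of √(1.4² + 0.8²) ≈ 1.6.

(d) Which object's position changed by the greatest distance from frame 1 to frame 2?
the yellow cross

(moved 3.7; next 3.0)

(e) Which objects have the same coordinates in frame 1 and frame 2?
the yellow square, the red triangle, the orange star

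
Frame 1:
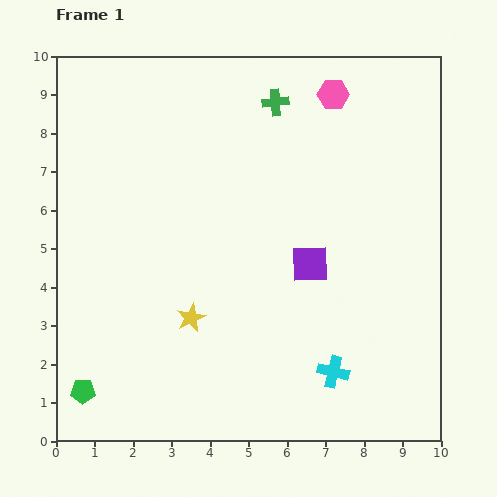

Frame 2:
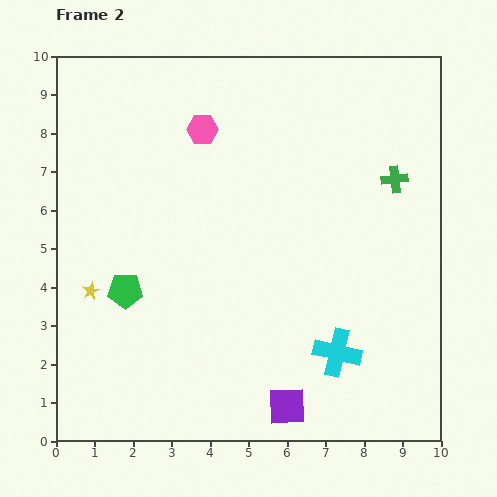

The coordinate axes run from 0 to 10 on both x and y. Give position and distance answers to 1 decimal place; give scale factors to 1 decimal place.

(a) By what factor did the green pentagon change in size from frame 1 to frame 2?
1.4×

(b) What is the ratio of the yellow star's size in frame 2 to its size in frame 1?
0.6×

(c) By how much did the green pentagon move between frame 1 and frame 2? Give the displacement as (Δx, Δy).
(1.1, 2.6)

The green pentagon was at (0.7, 1.3) in frame 1 and (1.8, 3.9) in frame 2.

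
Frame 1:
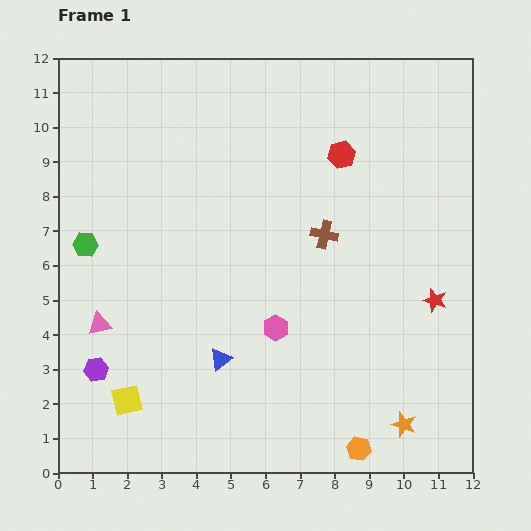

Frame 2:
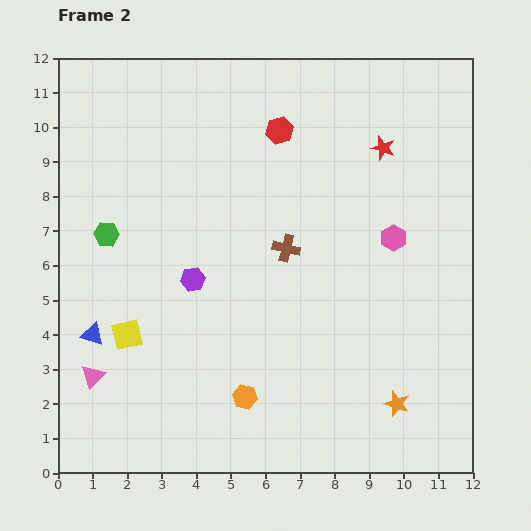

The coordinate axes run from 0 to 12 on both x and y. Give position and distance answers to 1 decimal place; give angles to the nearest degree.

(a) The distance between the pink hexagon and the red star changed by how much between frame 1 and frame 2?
-2.1

Distance in frame 1: 4.7. Distance in frame 2: 2.6.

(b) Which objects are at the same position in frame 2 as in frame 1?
none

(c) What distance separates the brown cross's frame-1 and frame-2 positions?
1.2

The brown cross moved from (7.7, 6.9) to (6.6, 6.5), a distance of √(1.1² + 0.4²) ≈ 1.2.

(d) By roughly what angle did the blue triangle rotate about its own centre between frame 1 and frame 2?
54° clockwise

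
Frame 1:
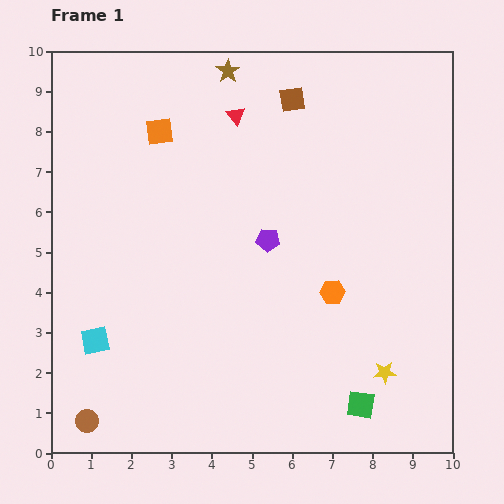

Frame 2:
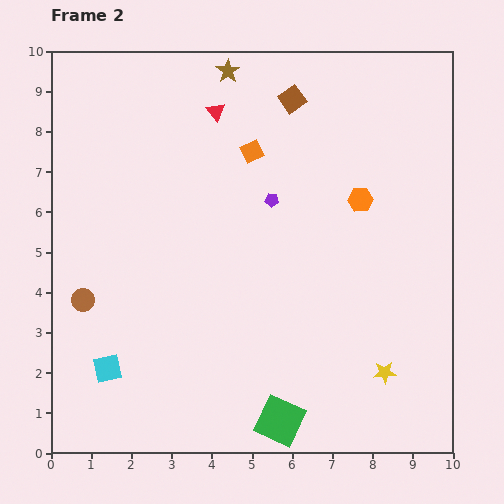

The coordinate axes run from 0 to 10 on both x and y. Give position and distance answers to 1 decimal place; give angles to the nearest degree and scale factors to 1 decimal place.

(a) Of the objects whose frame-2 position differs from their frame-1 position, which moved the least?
the red triangle

(moved 0.5)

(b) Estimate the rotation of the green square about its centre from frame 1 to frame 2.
16° clockwise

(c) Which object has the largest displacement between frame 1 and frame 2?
the brown circle

(moved 3.0; next 2.4)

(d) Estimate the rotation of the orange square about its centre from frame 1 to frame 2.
18° counter-clockwise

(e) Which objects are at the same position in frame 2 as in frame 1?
the brown square, the yellow star, the brown star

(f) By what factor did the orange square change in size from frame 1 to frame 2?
0.8×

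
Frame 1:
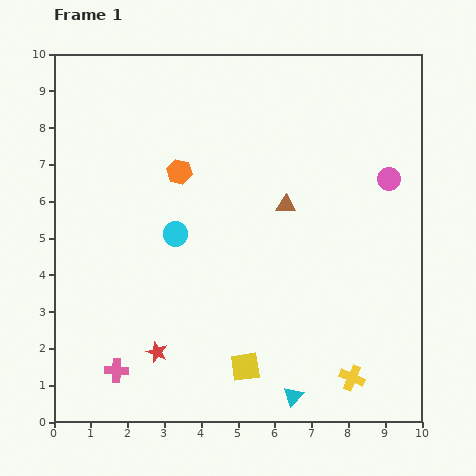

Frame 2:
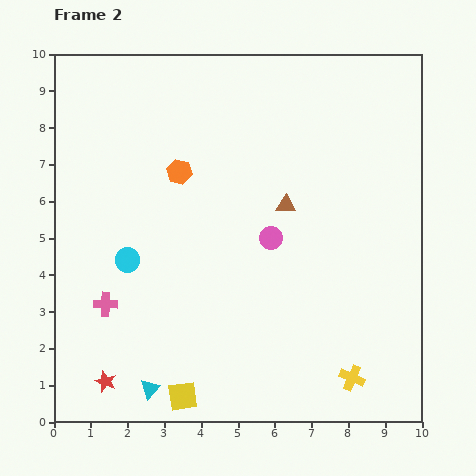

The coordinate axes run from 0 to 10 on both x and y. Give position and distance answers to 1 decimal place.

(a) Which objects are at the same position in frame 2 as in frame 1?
the brown triangle, the orange hexagon, the yellow cross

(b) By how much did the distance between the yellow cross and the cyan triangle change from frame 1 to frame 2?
+3.8

Distance in frame 1: 1.7. Distance in frame 2: 5.5.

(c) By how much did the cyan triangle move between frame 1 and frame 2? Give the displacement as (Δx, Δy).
(-3.9, 0.2)

The cyan triangle was at (6.5, 0.7) in frame 1 and (2.6, 0.9) in frame 2.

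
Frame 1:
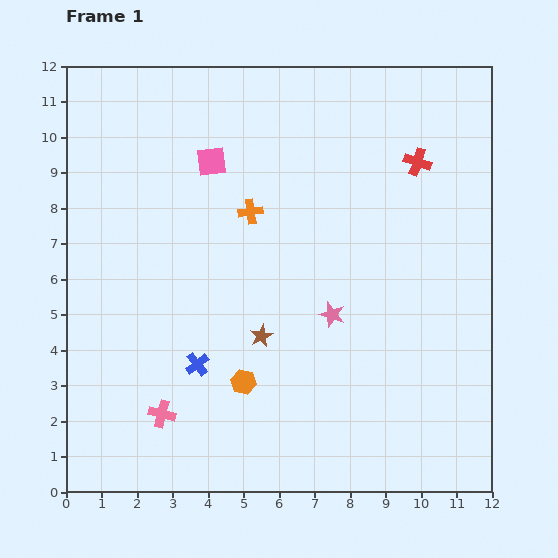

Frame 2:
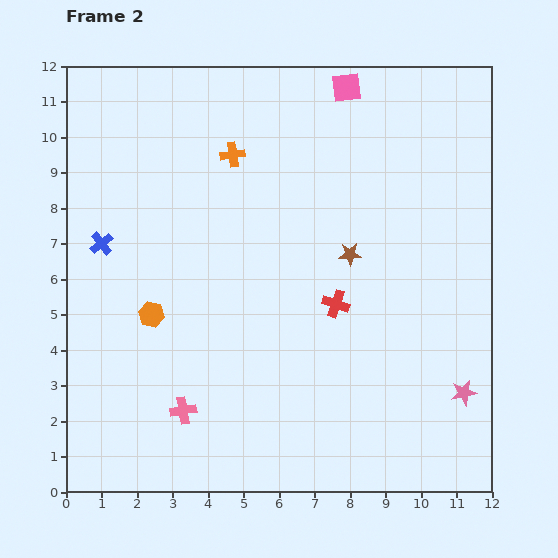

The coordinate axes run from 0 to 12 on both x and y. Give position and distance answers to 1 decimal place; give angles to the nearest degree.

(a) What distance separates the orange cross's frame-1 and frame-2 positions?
1.7

The orange cross moved from (5.2, 7.9) to (4.7, 9.5), a distance of √(0.5² + 1.6²) ≈ 1.7.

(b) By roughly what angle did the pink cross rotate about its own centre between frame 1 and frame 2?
23° counter-clockwise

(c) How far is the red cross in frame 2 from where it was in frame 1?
4.6

The red cross moved from (9.9, 9.3) to (7.6, 5.3), a distance of √(2.3² + 4.0²) ≈ 4.6.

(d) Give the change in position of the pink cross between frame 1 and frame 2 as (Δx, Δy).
(0.6, 0.1)

The pink cross was at (2.7, 2.2) in frame 1 and (3.3, 2.3) in frame 2.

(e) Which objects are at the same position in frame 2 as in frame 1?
none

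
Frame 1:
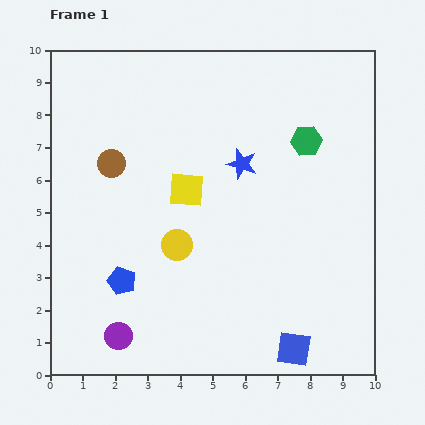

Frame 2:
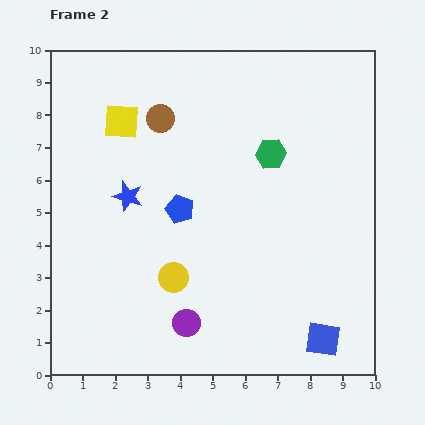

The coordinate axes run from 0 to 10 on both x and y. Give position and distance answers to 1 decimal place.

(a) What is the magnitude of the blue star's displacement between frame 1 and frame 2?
3.6

The blue star moved from (5.9, 6.5) to (2.4, 5.5), a distance of √(3.5² + 1.0²) ≈ 3.6.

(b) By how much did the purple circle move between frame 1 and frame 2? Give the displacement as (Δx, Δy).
(2.1, 0.4)

The purple circle was at (2.1, 1.2) in frame 1 and (4.2, 1.6) in frame 2.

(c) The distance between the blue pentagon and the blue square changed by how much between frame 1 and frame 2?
+0.2

Distance in frame 1: 5.7. Distance in frame 2: 5.9.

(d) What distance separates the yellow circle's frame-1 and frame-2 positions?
1.0

The yellow circle moved from (3.9, 4.0) to (3.8, 3.0), a distance of √(0.1² + 1.0²) ≈ 1.0.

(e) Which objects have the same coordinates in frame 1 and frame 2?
none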